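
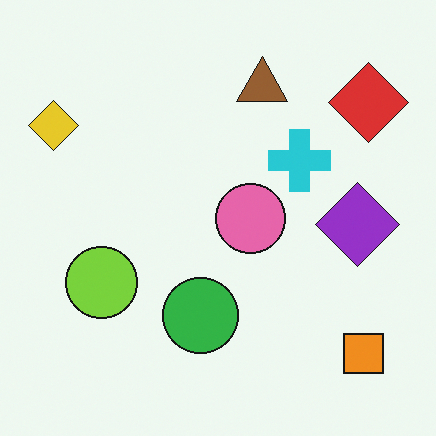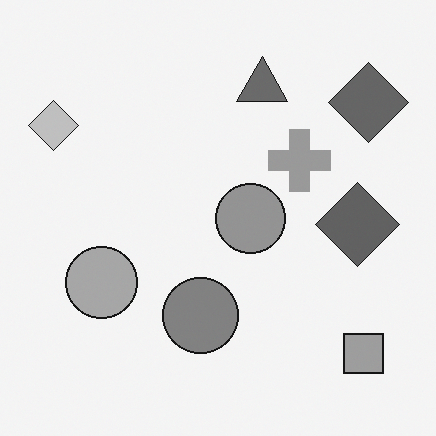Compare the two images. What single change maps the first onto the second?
The second image is the first converted to grayscale.

All color is removed — every shape is now a shade of grey.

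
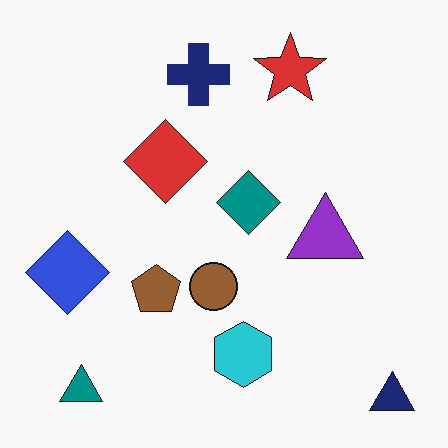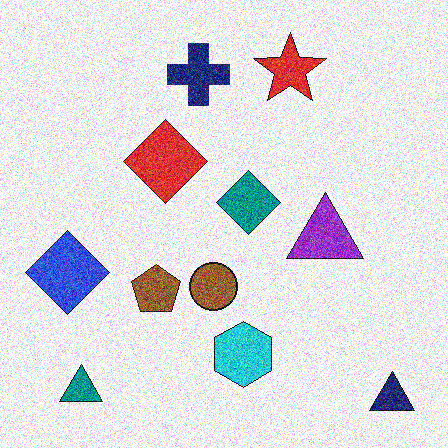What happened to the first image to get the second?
It was degraded with strong gaussian noise.

Random speckle covers the whole image, including the flat background.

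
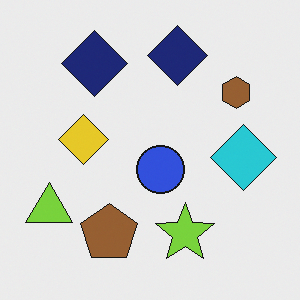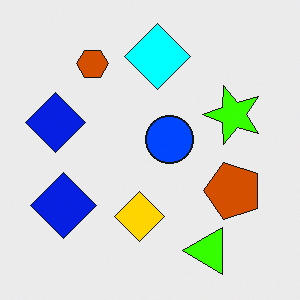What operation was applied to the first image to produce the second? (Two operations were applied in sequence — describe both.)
The second image is the first rotated 90° counter-clockwise, then heavily oversaturated.

The lime triangle sits in the bottom-left of the first image and the bottom-right of the second — consistent with a whole-image 90° counter-clockwise rotation. All colors are more vivid — a global saturation change.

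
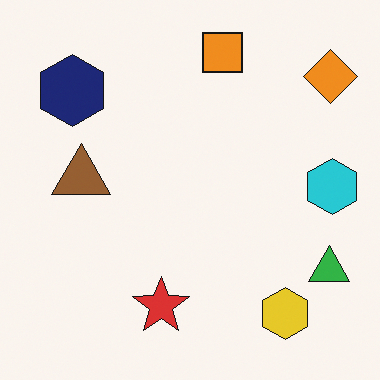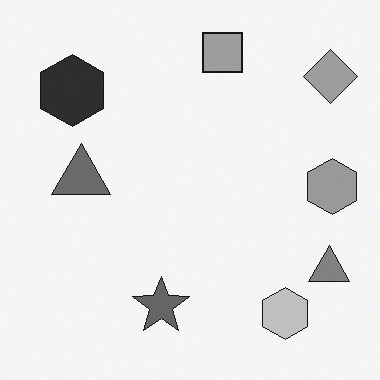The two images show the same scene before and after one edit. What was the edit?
Converted to grayscale.

All color is removed — every shape is now a shade of grey.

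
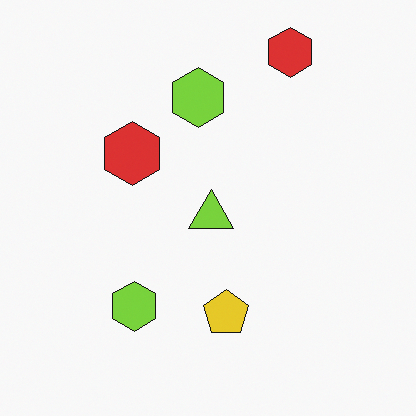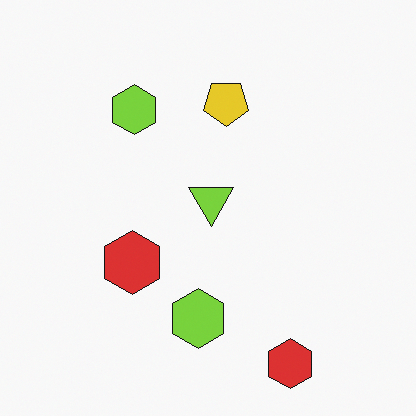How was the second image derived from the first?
The transformation is: flipped vertically (top ↔ bottom).

The yellow pentagon is in the bottom of the first image and the top of the second — shapes on opposite sides of the horizontal midline have swapped in a mirror flip.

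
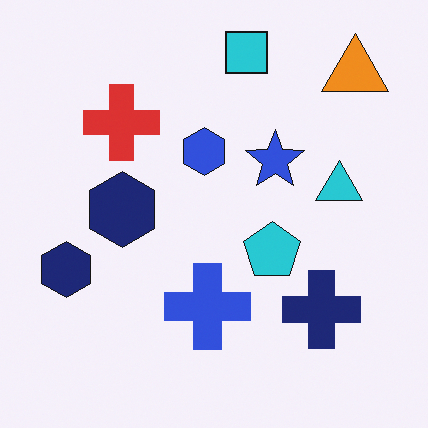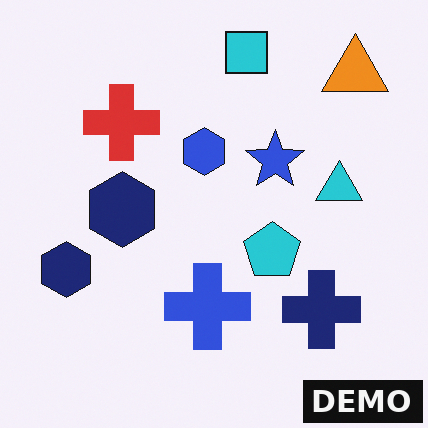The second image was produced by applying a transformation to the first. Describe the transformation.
The image was watermarked with the text "DEMO" in the lower-right corner.

A dark label reading "DEMO" appears in the lower-right corner.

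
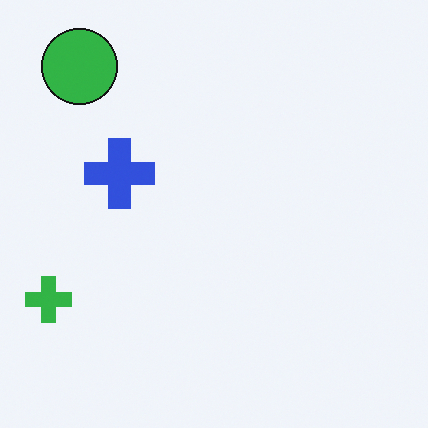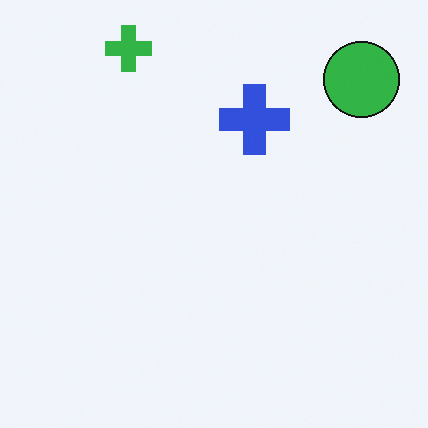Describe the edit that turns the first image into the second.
The transformation is: rotated 90° clockwise.

The green circle sits in the top-left of the first image and the top-right of the second — consistent with a whole-image 90° clockwise rotation.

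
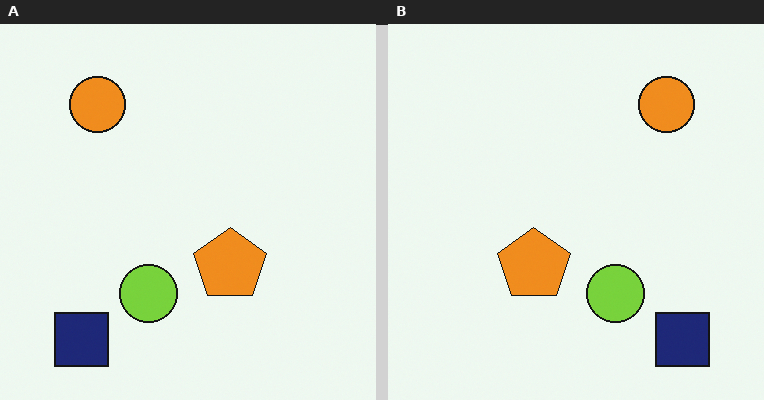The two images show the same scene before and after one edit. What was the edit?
It was flipped horizontally (left ↔ right).

The navy square is in the bottom-left of the left (A) image and the bottom-right of the right (B) — shapes on opposite sides of the vertical midline have swapped in a mirror flip.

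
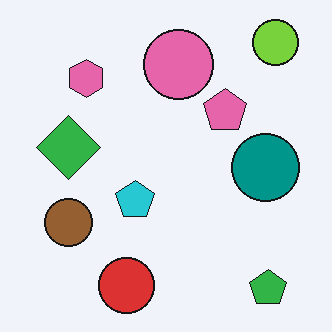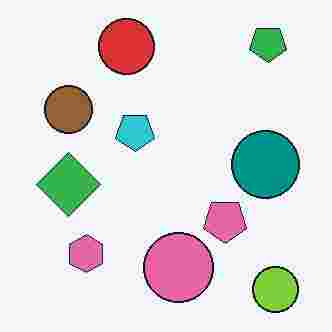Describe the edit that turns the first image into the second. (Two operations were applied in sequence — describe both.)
This is the original image flipped vertically (top ↔ bottom), then degraded with heavy JPEG compression.

The lime circle is in the top-right of the first image and the bottom-right of the second — shapes on opposite sides of the horizontal midline have swapped in a mirror flip. Blocky 8×8 compression artifacts appear around shape edges and the flat background shows ringing — characteristic JPEG degradation.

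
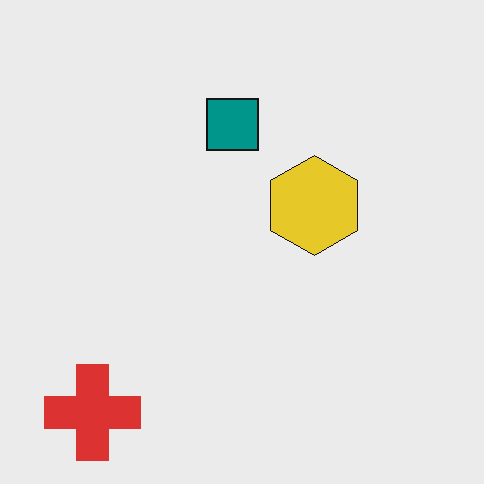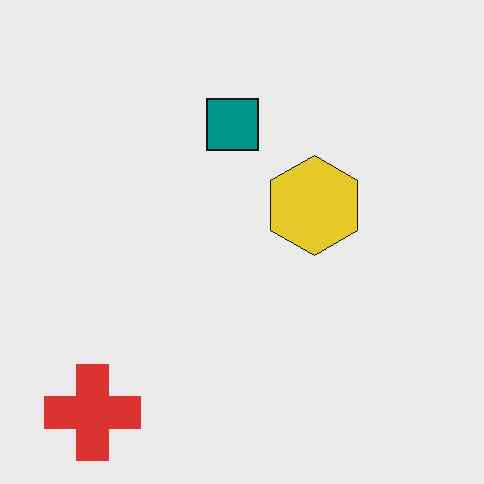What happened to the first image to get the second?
This is the original image JPEG-compressed with visible artifacts.

Blocky 8×8 compression artifacts appear around shape edges and the flat background shows ringing — characteristic JPEG degradation.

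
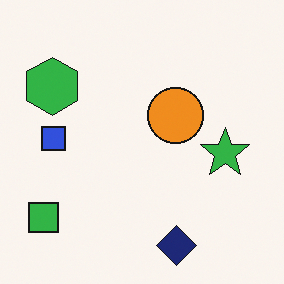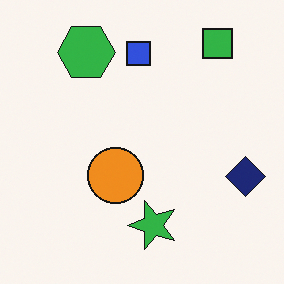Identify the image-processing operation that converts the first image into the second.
It was transposed (reflected across the top-left ↔ bottom-right diagonal).

Shapes have swapped their row and column positions — what was in the top-right is now in the bottom-left — a diagonal reflection.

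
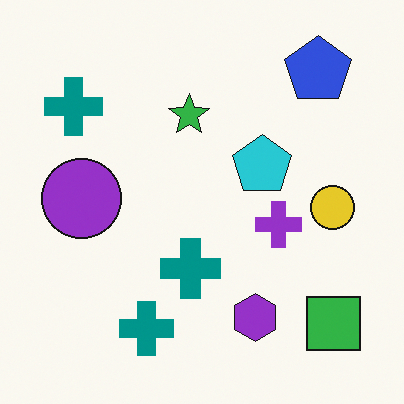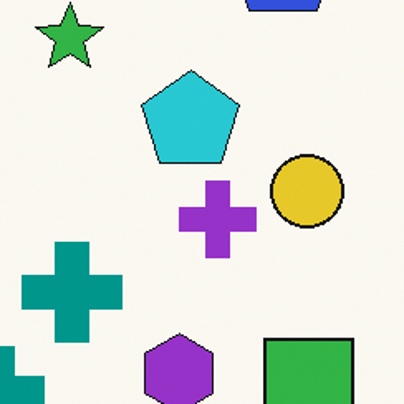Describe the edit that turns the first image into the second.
The transformation is: cropped tightly and scaled back up.

The visible shapes are larger and the field of view is narrower; shapes near the original edges may be partly or wholly outside the frame — a crop-and-rescale.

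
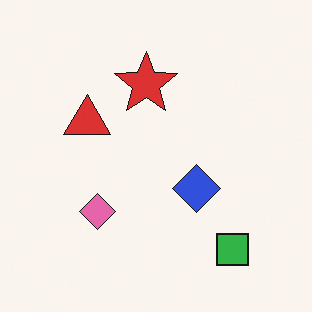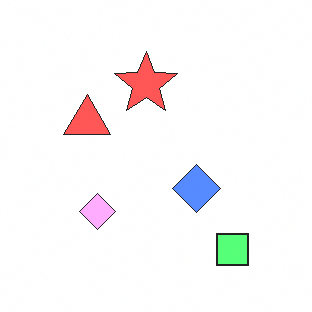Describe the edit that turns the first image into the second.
This is the original image substantially brightened.

Every pixel — background and shapes alike — is uniformly brightened.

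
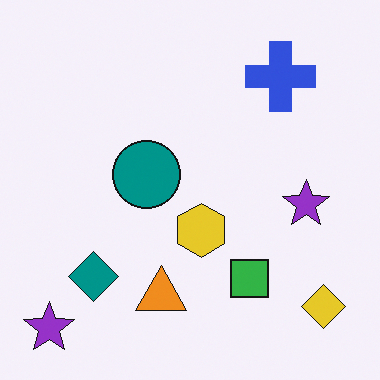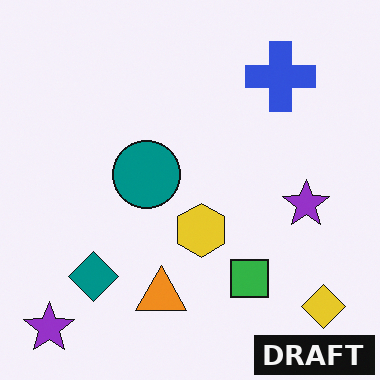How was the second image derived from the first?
The transformation is: watermarked with the text "DRAFT" in the lower-right corner.

A dark label reading "DRAFT" appears in the lower-right corner.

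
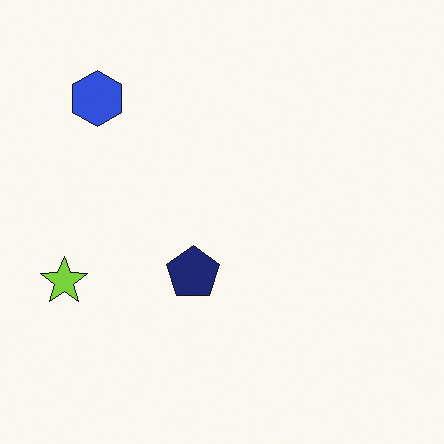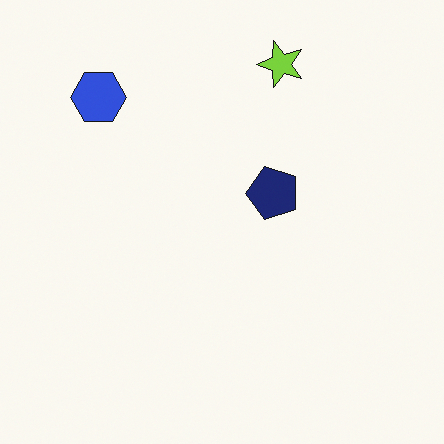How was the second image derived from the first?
The transformation is: transposed (reflected across the top-left ↔ bottom-right diagonal).

Shapes have swapped their row and column positions — what was in the top-right is now in the bottom-left — a diagonal reflection.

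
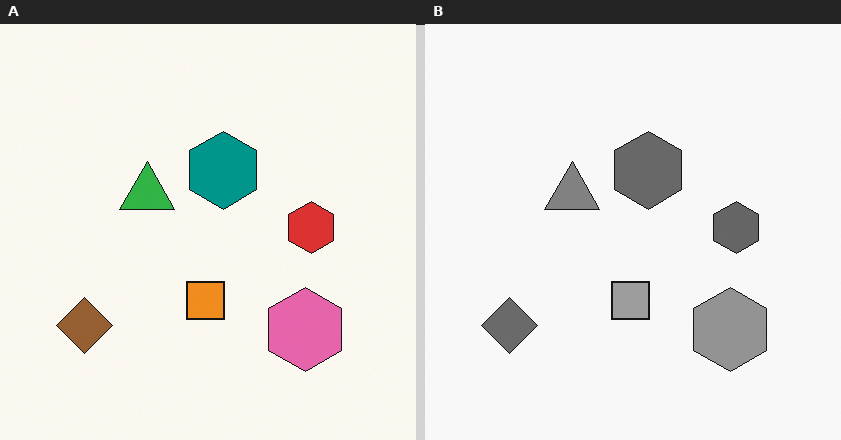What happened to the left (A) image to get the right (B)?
The image was converted to grayscale.

All color is removed — every shape is now a shade of grey.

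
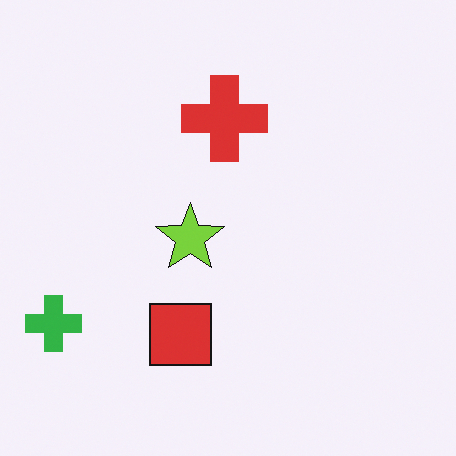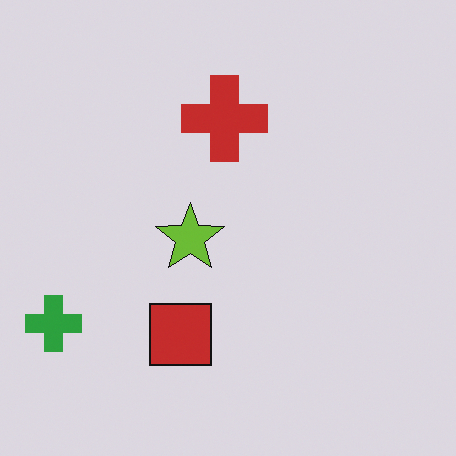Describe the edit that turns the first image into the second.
It was darkened a little.

Every pixel — background and shapes alike — is uniformly darkened.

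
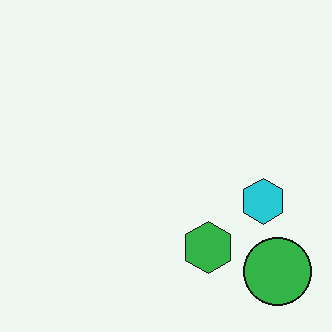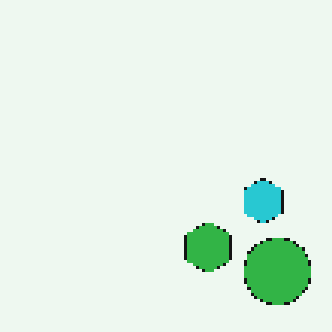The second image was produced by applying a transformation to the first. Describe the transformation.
The second image is the first mildly pixelated.

Shapes are reduced to large square blocks; fine edges and outlines are lost — a downscale-then-upscale (mosaic) effect.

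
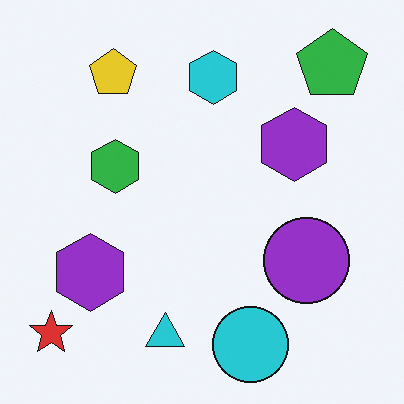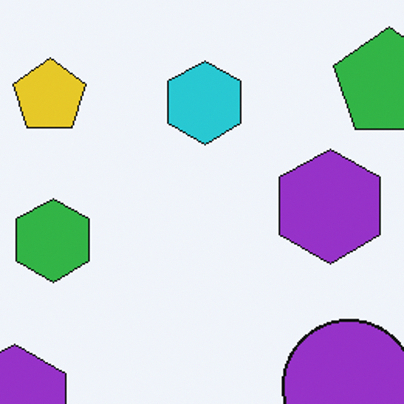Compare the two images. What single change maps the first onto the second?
The transformation is: cropped slightly and scaled back up.

The visible shapes are larger and the field of view is narrower; shapes near the original edges may be partly or wholly outside the frame — a crop-and-rescale.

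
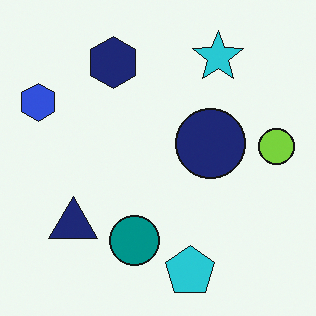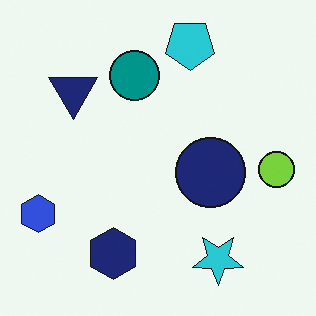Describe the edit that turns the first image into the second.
This is the original image flipped vertically (top ↔ bottom).

The cyan pentagon is in the bottom of the first image and the top of the second — shapes on opposite sides of the horizontal midline have swapped in a mirror flip.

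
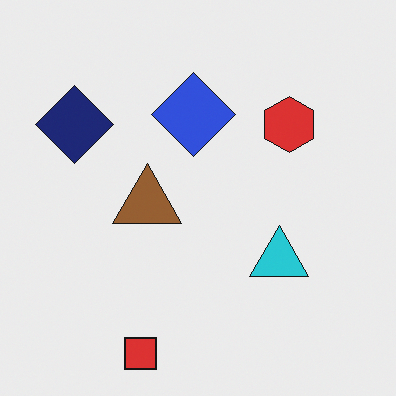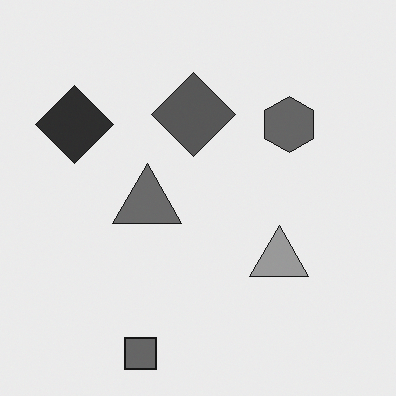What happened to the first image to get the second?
It was converted to grayscale.

All color is removed — every shape is now a shade of grey.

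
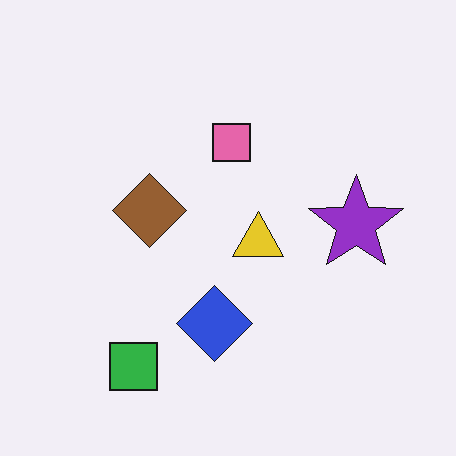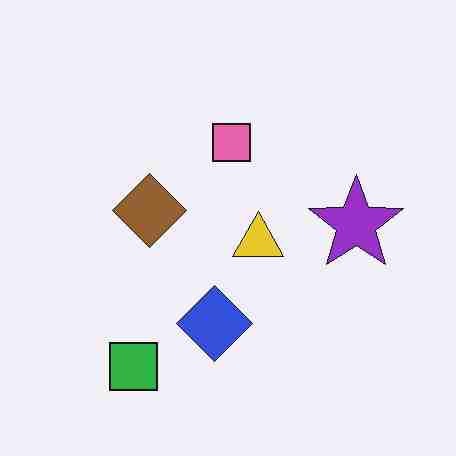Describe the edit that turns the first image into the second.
The second image is the first degraded with heavy JPEG compression.

Blocky 8×8 compression artifacts appear around shape edges and the flat background shows ringing — characteristic JPEG degradation.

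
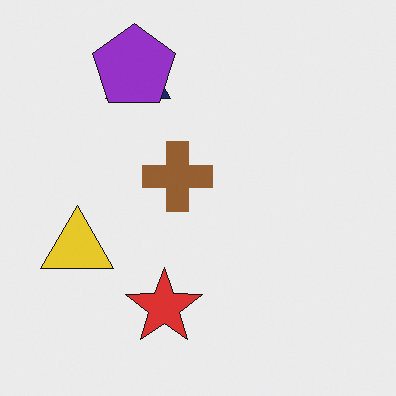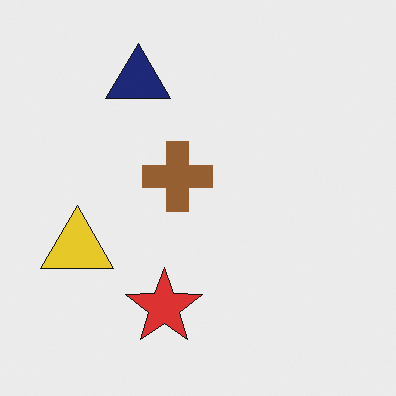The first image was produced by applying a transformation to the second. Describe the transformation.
Overlaid with an additional purple pentagon.

A purple pentagon appears in the first image that is absent from the second.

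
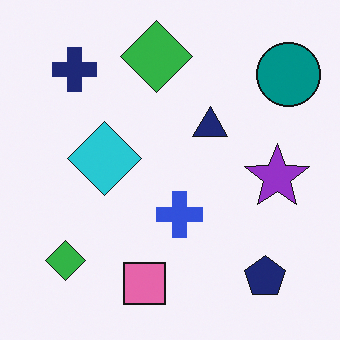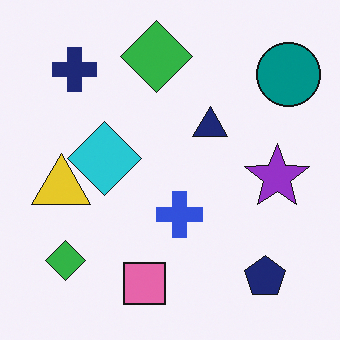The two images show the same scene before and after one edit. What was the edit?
The second image is the first overlaid with an additional yellow triangle.

A yellow triangle appears in the second image that is absent from the first.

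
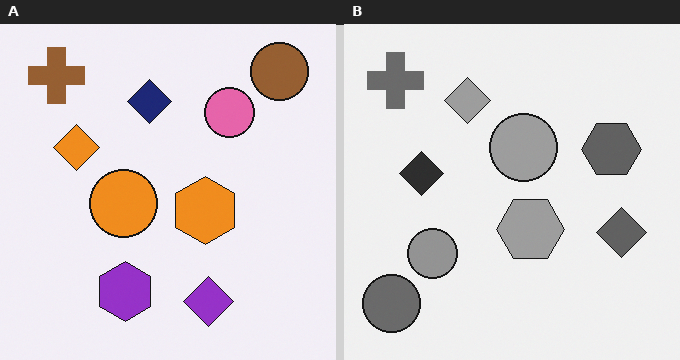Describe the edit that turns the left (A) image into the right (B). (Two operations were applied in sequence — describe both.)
The right (B) image is the left (A) transposed (reflected across the top-left ↔ bottom-right diagonal), then converted to grayscale.

Shapes have swapped their row and column positions — what was in the top-right is now in the bottom-left — a diagonal reflection. All color is removed — every shape is now a shade of grey.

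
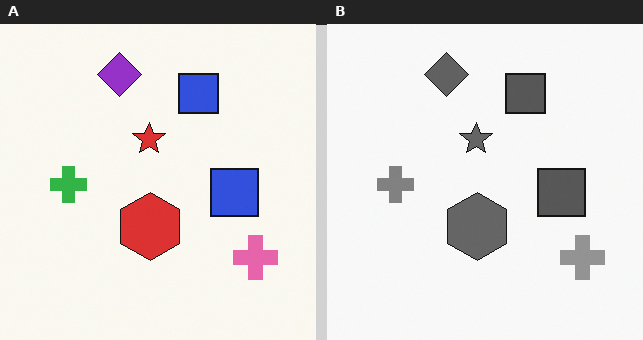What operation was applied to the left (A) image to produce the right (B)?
It was converted to grayscale.

All color is removed — every shape is now a shade of grey.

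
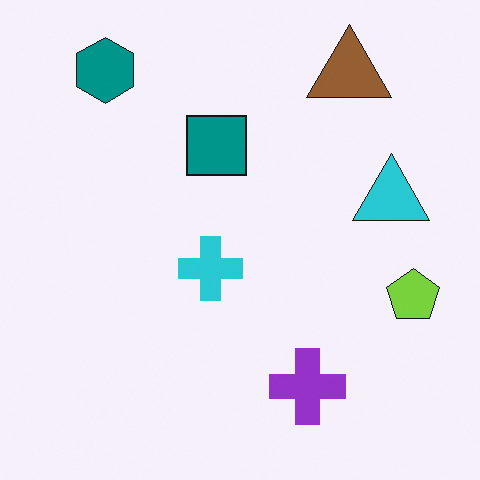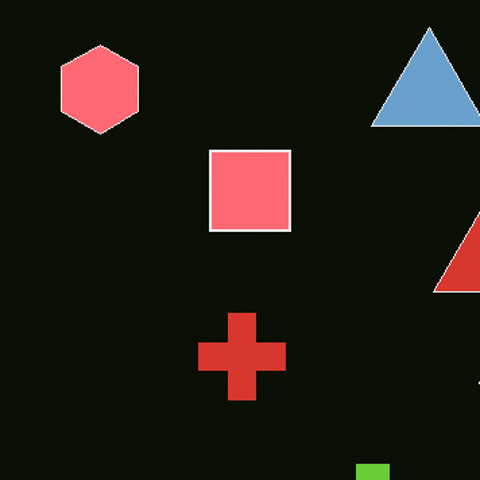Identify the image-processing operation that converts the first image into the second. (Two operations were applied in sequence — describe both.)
This is the original image cropped to a modestly smaller region and rescaled, then color-inverted (negative).

The visible shapes are larger and the field of view is narrower; shapes near the original edges may be partly or wholly outside the frame — a crop-and-rescale. The light background has become dark and every shape's color is its complement — a photographic negative.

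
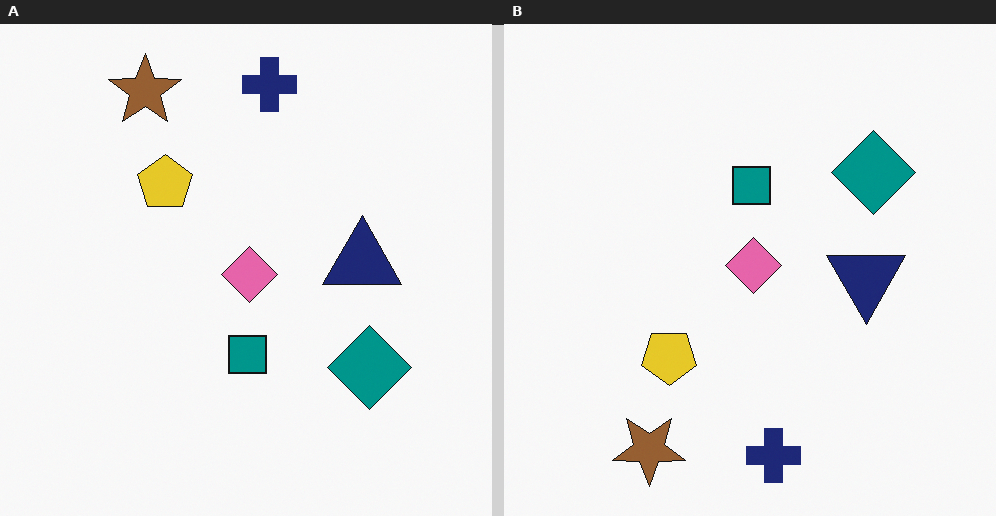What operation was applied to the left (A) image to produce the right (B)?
The image was flipped vertically (top ↔ bottom).

The navy cross is in the top of the left (A) image and the bottom of the right (B) — shapes on opposite sides of the horizontal midline have swapped in a mirror flip.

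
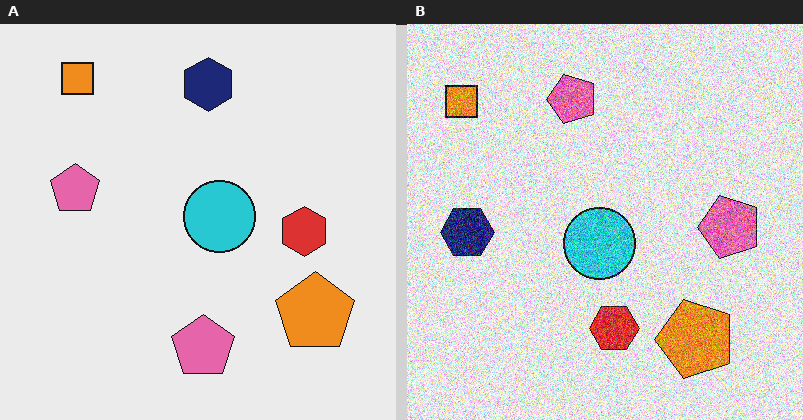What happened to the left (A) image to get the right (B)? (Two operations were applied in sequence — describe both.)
This is the original image degraded with strong gaussian noise, then transposed (reflected across the top-left ↔ bottom-right diagonal).

Random speckle covers the whole image, including the flat background. Shapes have swapped their row and column positions — what was in the top-right is now in the bottom-left — a diagonal reflection.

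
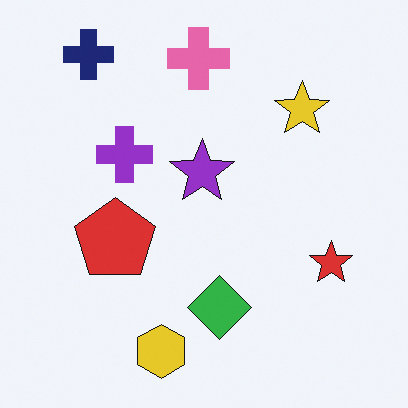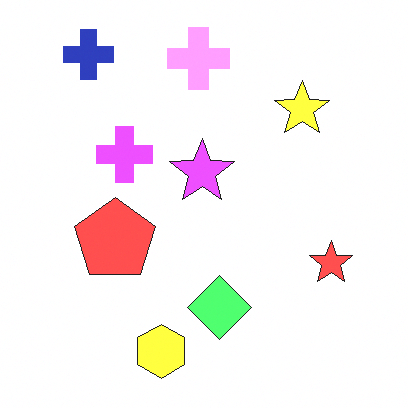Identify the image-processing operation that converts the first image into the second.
The image was substantially brightened.

Every pixel — background and shapes alike — is uniformly brightened.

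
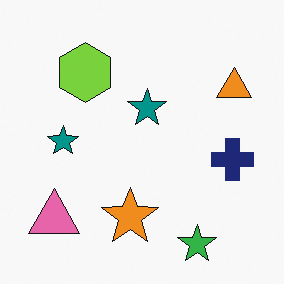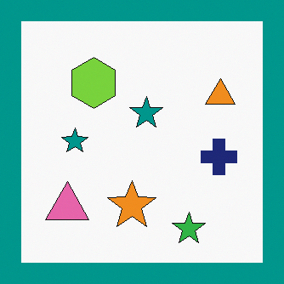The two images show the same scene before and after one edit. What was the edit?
The transformation is: framed with a teal border.

A solid teal frame runs around the edge of the second image, with the content slightly shrunk inside it.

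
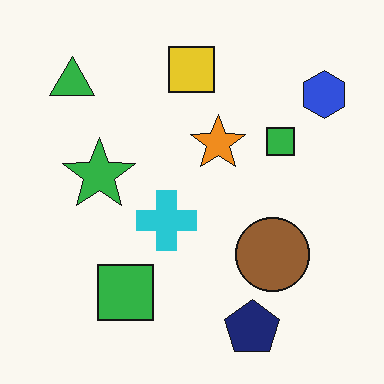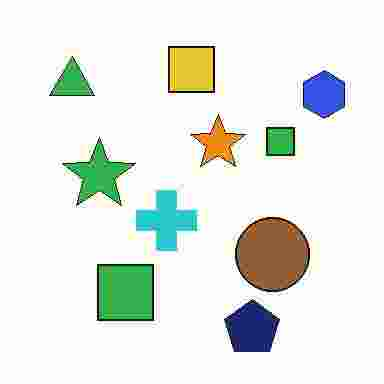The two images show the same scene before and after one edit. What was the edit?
The second image is the first degraded with heavy JPEG compression.

Blocky 8×8 compression artifacts appear around shape edges and the flat background shows ringing — characteristic JPEG degradation.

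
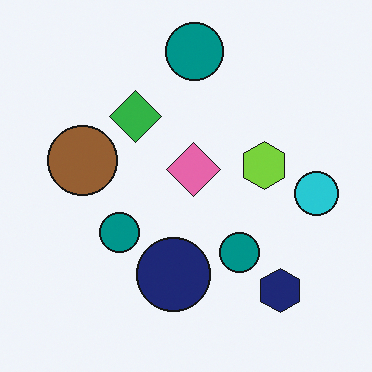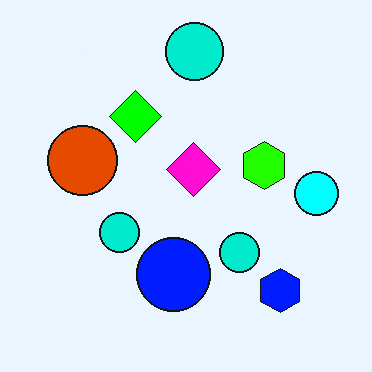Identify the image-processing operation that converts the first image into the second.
The transformation is: heavily oversaturated.

All colors are more vivid — a global saturation change.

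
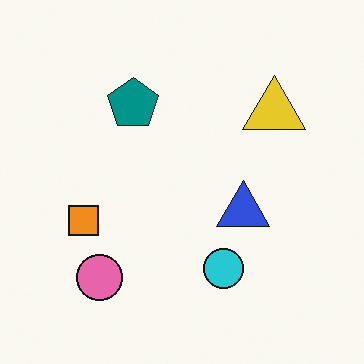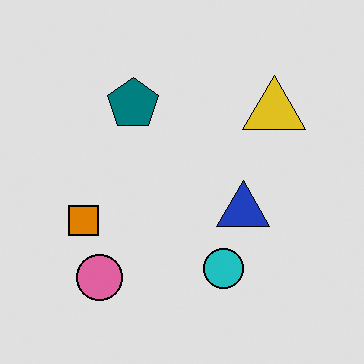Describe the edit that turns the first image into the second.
This is the original image posterized to a reduced palette.

Each flat color has snapped to a coarser quantized level — most visibly, the near-white background has dropped to a flat grey.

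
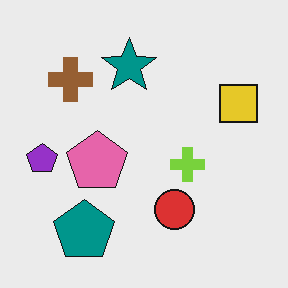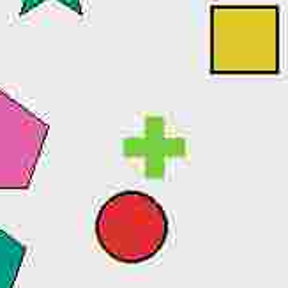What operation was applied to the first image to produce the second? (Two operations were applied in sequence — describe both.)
Degraded with heavy JPEG compression, then cropped tightly and scaled back up.

Blocky 8×8 compression artifacts appear around shape edges and the flat background shows ringing — characteristic JPEG degradation. The visible shapes are larger and the field of view is narrower; shapes near the original edges may be partly or wholly outside the frame — a crop-and-rescale.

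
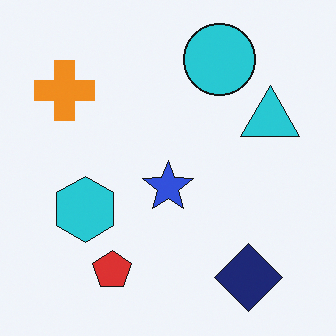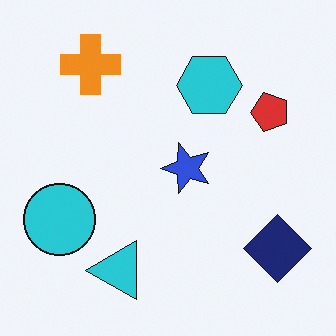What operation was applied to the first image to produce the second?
The second image is the first transposed (reflected across the top-left ↔ bottom-right diagonal).

Shapes have swapped their row and column positions — what was in the top-right is now in the bottom-left — a diagonal reflection.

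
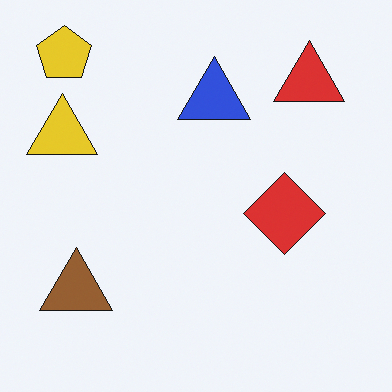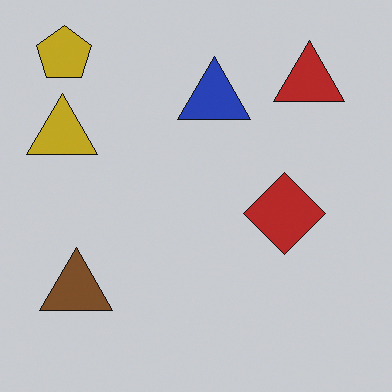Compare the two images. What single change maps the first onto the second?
Slightly darkened.

Every pixel — background and shapes alike — is uniformly darkened.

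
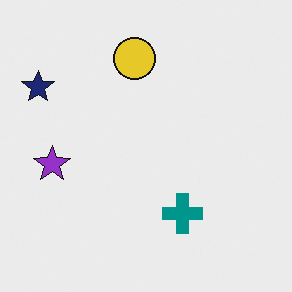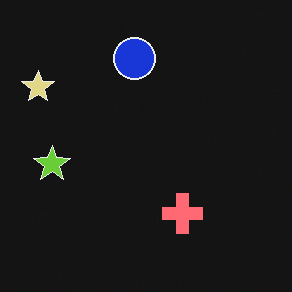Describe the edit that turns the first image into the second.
The second image is the first color-inverted (negative).

The light background has become dark and every shape's color is its complement — a photographic negative.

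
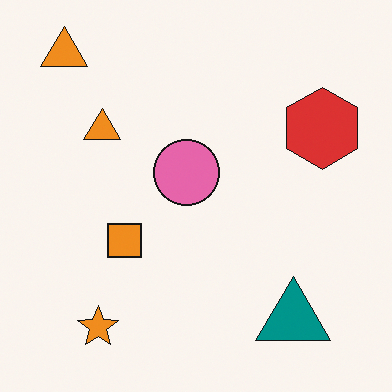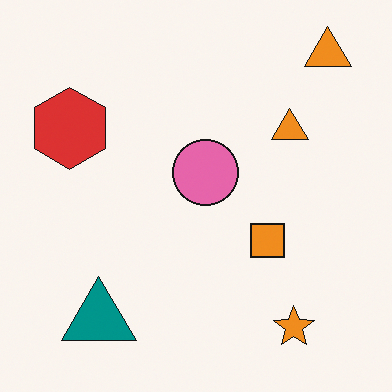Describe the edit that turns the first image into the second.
Flipped horizontally (left ↔ right).

The red hexagon is in the top-right of the first image and the top-left of the second — shapes on opposite sides of the vertical midline have swapped in a mirror flip.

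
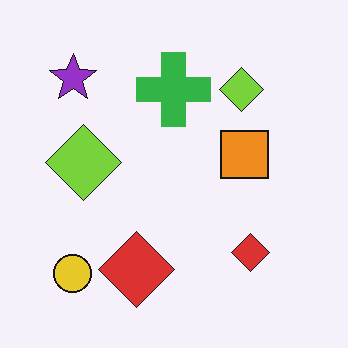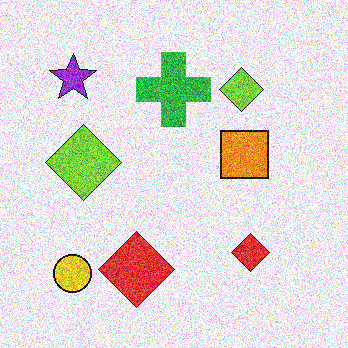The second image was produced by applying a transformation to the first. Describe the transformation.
This is the original image degraded with heavy additive noise.

Random speckle covers the whole image, including the flat background.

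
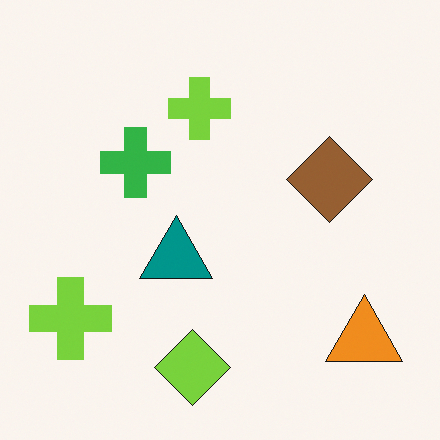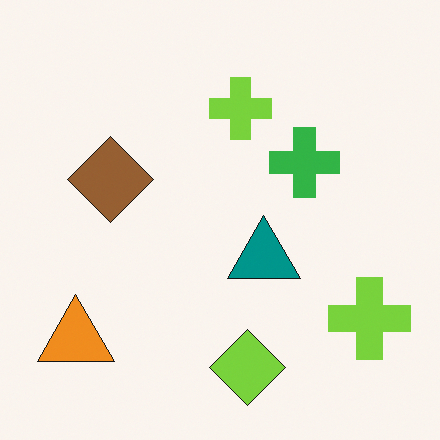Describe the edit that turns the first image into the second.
It was flipped horizontally (left ↔ right).

The orange triangle is in the bottom-right of the first image and the bottom-left of the second — shapes on opposite sides of the vertical midline have swapped in a mirror flip.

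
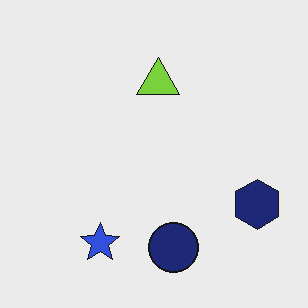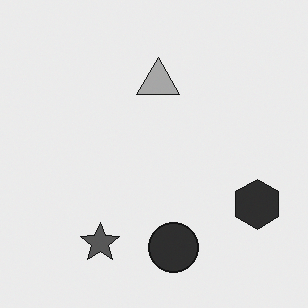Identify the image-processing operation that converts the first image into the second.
The second image is the first converted to grayscale.

All color is removed — every shape is now a shade of grey.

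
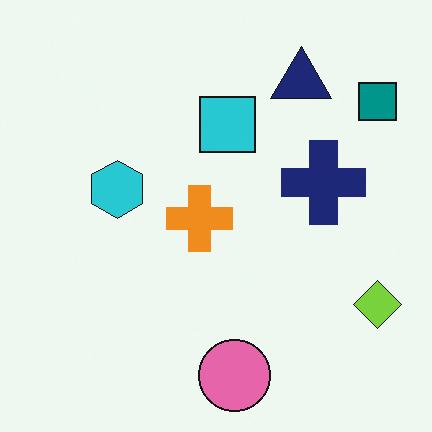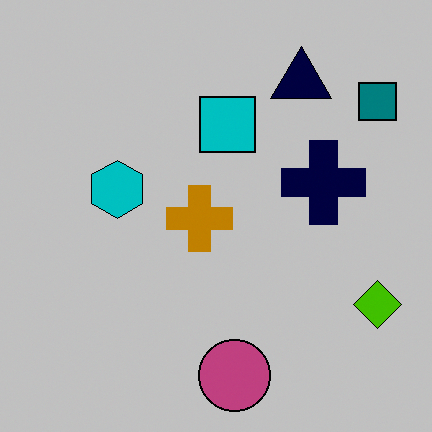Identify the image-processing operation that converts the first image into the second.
This is the original image heavily posterized to just a handful of flat colors.

Each flat color has snapped to a coarser quantized level — most visibly, the near-white background has dropped to a flat grey.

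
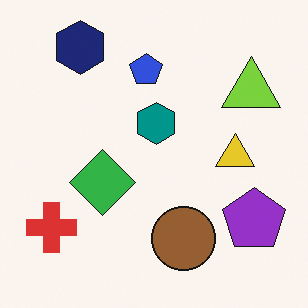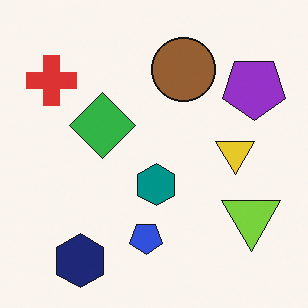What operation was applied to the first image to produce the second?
The image was flipped vertically (top ↔ bottom).

The navy hexagon is in the top-left of the first image and the bottom-left of the second — shapes on opposite sides of the horizontal midline have swapped in a mirror flip.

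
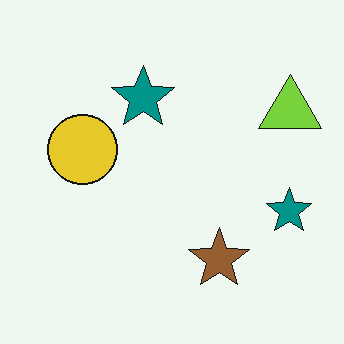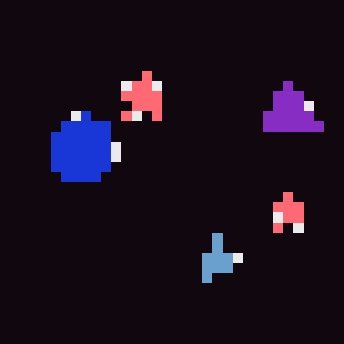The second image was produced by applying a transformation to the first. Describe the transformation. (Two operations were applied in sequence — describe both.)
This is the original image color-inverted (negative), then heavily pixelated into large blocks.

The light background has become dark and every shape's color is its complement — a photographic negative. Shapes are reduced to large square blocks; fine edges and outlines are lost — a downscale-then-upscale (mosaic) effect.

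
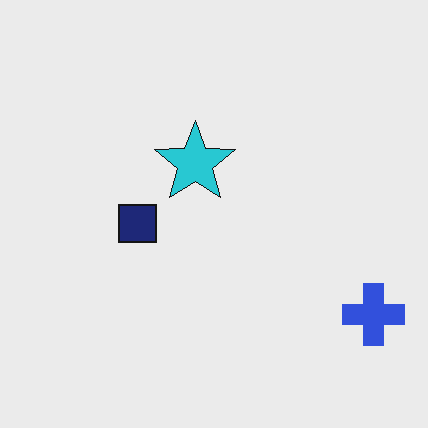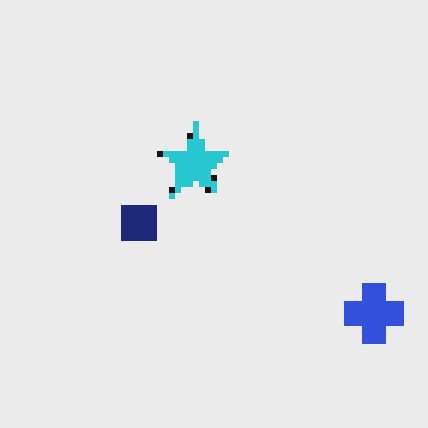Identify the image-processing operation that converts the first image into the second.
It was pixelated into visible square blocks.

Shapes are reduced to large square blocks; fine edges and outlines are lost — a downscale-then-upscale (mosaic) effect.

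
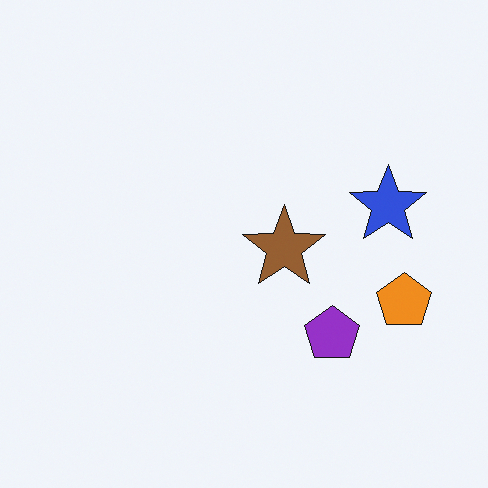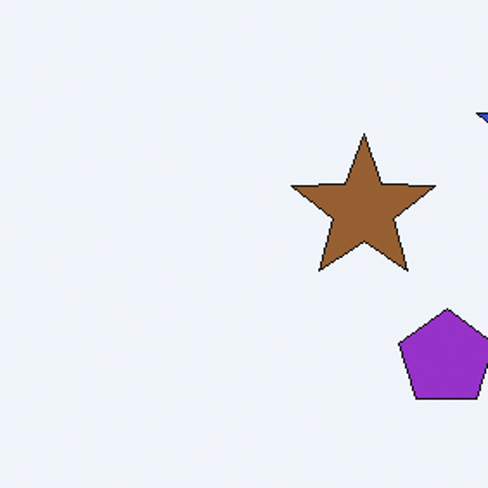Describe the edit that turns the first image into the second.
It was cropped to a noticeably smaller region and rescaled.

The visible shapes are larger and the field of view is narrower; shapes near the original edges may be partly or wholly outside the frame — a crop-and-rescale.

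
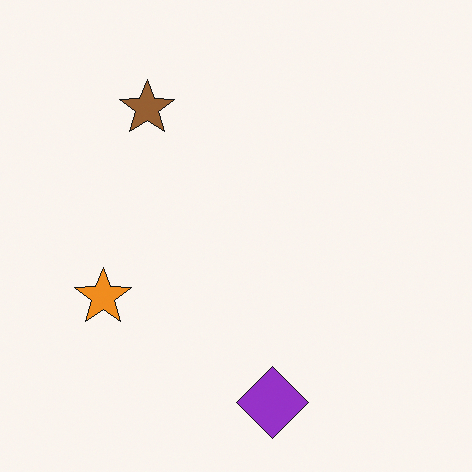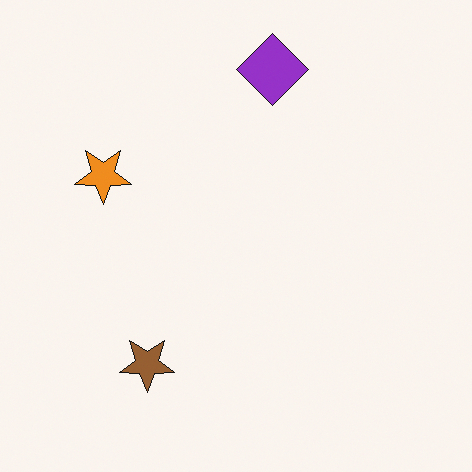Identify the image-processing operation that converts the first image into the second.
The image was flipped vertically (top ↔ bottom).

The purple diamond is in the bottom of the first image and the top of the second — shapes on opposite sides of the horizontal midline have swapped in a mirror flip.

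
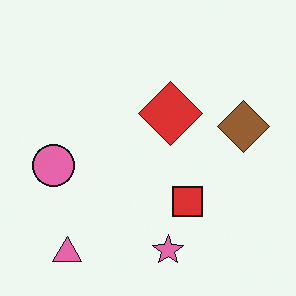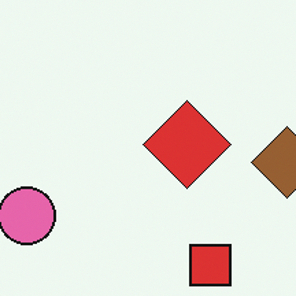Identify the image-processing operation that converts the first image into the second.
The transformation is: cropped to a modestly smaller region and rescaled.

The visible shapes are larger and the field of view is narrower; shapes near the original edges may be partly or wholly outside the frame — a crop-and-rescale.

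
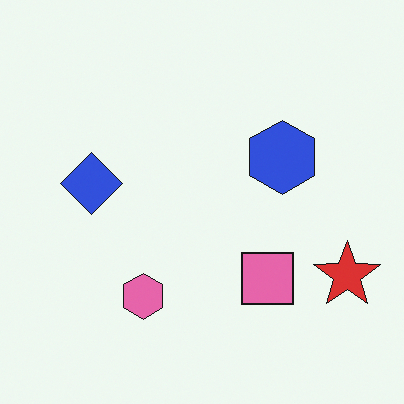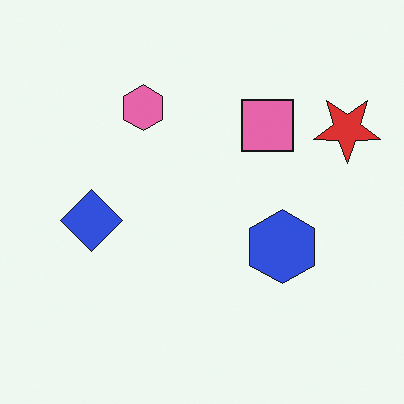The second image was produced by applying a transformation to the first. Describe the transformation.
The transformation is: flipped vertically (top ↔ bottom).

The pink hexagon is in the bottom of the first image and the top of the second — shapes on opposite sides of the horizontal midline have swapped in a mirror flip.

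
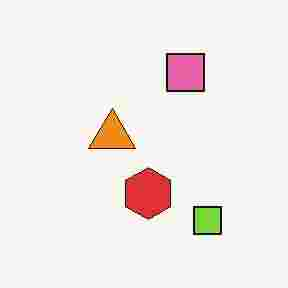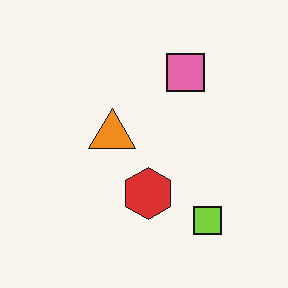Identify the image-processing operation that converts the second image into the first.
The first image is the second degraded with heavy JPEG compression.

Blocky 8×8 compression artifacts appear around shape edges and the flat background shows ringing — characteristic JPEG degradation.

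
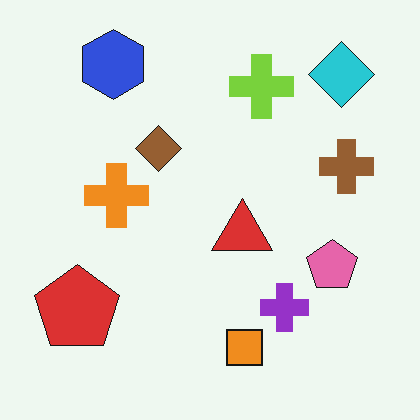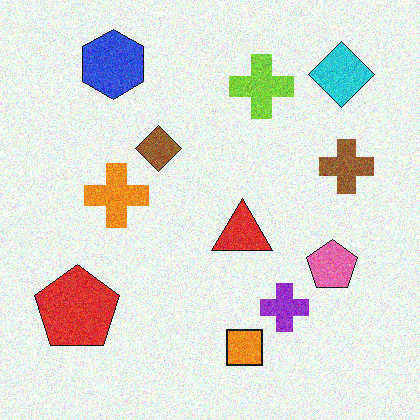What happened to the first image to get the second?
Degraded with moderate additive noise.

Random speckle covers the whole image, including the flat background.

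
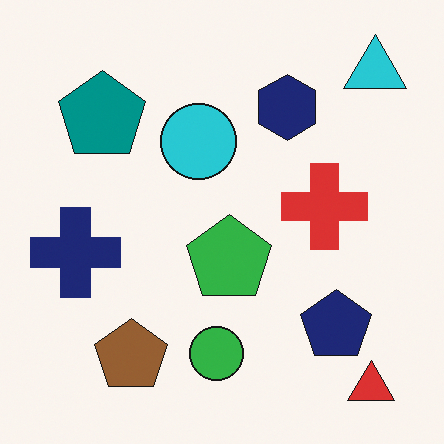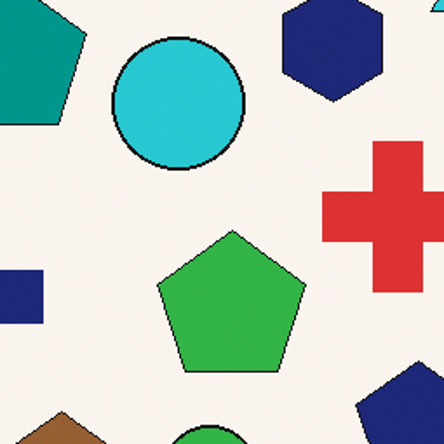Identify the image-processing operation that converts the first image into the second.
It was cropped to a noticeably smaller region and rescaled.

The visible shapes are larger and the field of view is narrower; shapes near the original edges may be partly or wholly outside the frame — a crop-and-rescale.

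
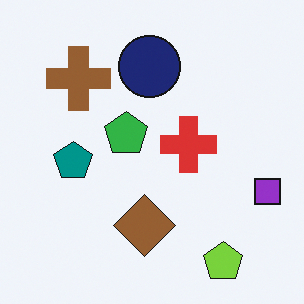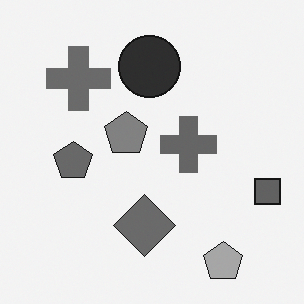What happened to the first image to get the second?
This is the original image converted to grayscale.

All color is removed — every shape is now a shade of grey.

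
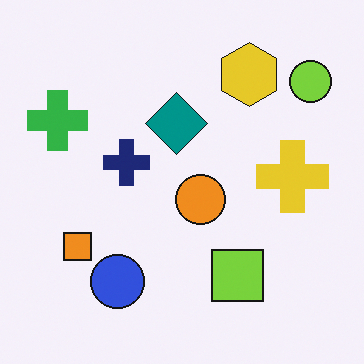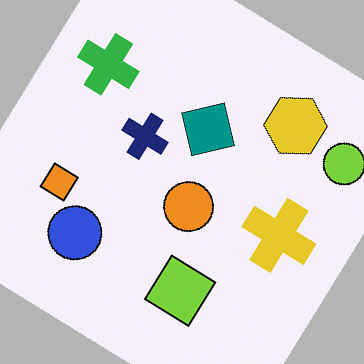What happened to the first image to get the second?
The transformation is: rotated clockwise by a large amount — several tens of degrees.

Every shape is tilted by the same angle and the image corners show triangular fill wedges — a whole-image rotation by a non-right angle.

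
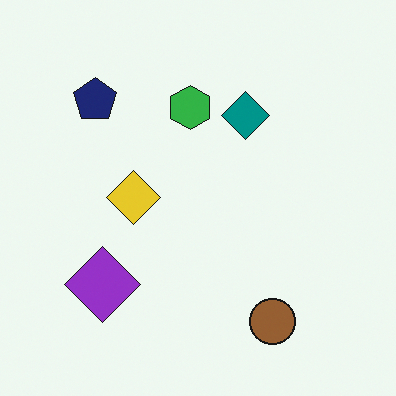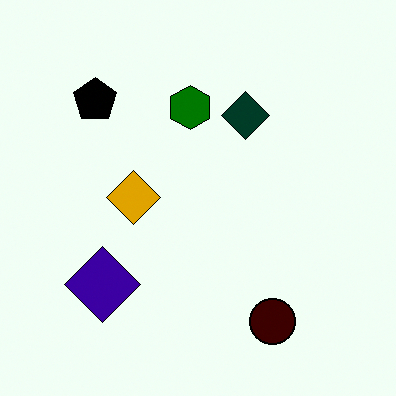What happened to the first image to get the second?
This is the original image boosted in contrast.

Tones are pushed away from mid-grey across the whole image — a global contrast change.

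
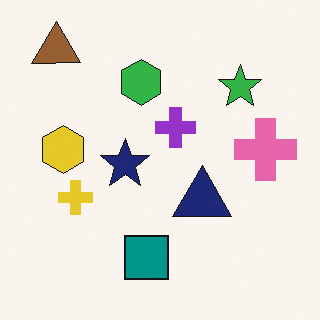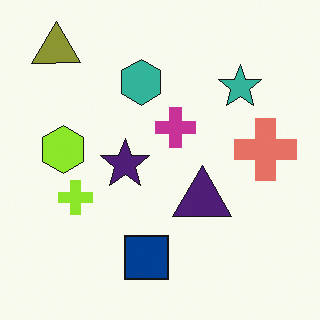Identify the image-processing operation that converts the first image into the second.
It was hue-shifted by a small amount.

Every shape's color has rotated by the same amount around the hue wheel — a uniform hue shift.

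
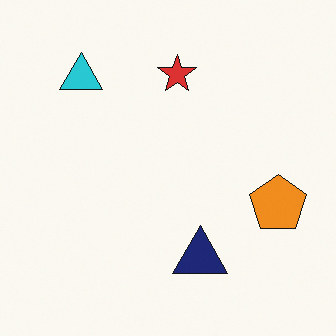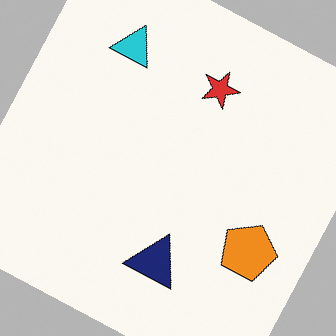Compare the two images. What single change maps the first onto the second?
Rotated clockwise by a clearly visible amount.

Every shape is tilted by the same angle and the image corners show triangular fill wedges — a whole-image rotation by a non-right angle.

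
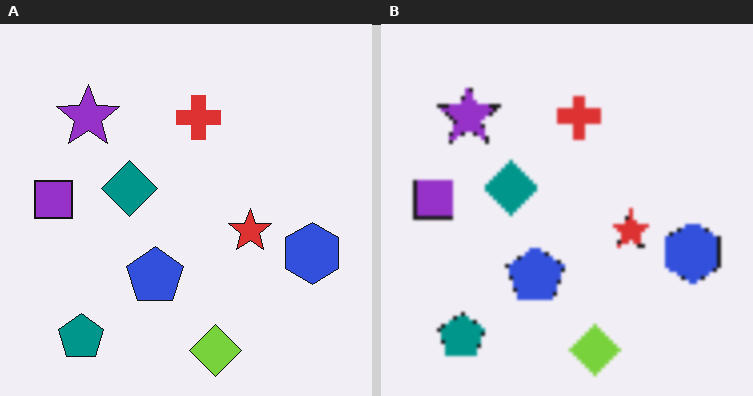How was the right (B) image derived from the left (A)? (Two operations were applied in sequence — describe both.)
It was lightly pixelated (a mild mosaic effect), then lightly blurred.

Shapes are reduced to large square blocks; fine edges and outlines are lost — a downscale-then-upscale (mosaic) effect. Shape edges and outlines are uniformly softened across the whole image.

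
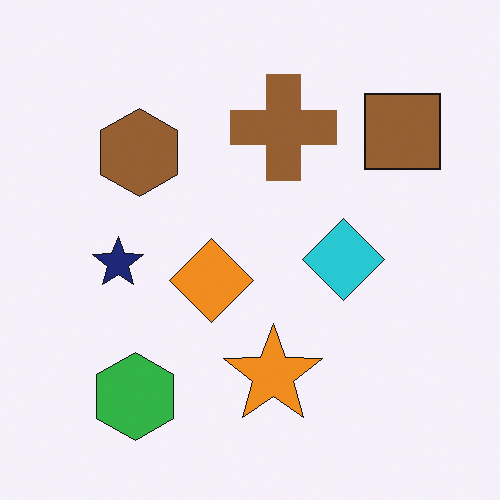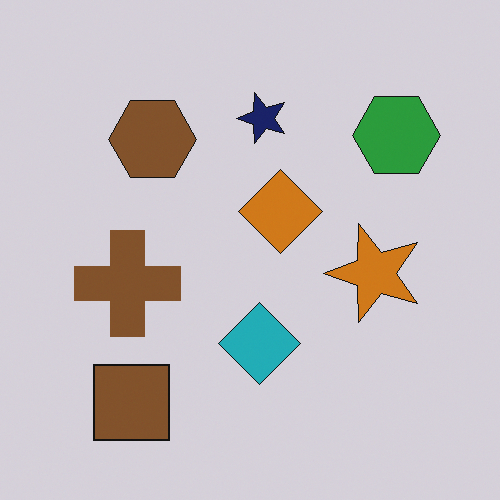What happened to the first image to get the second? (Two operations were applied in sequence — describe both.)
The image was transposed (reflected across the top-left ↔ bottom-right diagonal), then slightly darkened.

Shapes have swapped their row and column positions — what was in the top-right is now in the bottom-left — a diagonal reflection. Every pixel — background and shapes alike — is uniformly darkened.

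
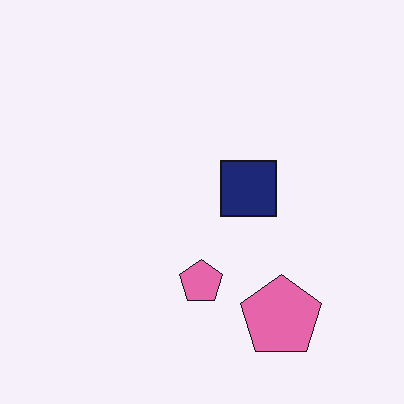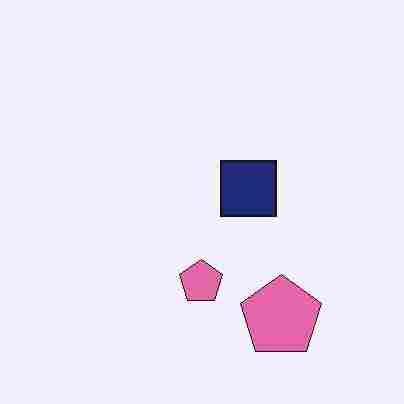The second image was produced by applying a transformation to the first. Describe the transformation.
This is the original image heavily JPEG-compressed with obvious blocking artifacts.

Blocky 8×8 compression artifacts appear around shape edges and the flat background shows ringing — characteristic JPEG degradation.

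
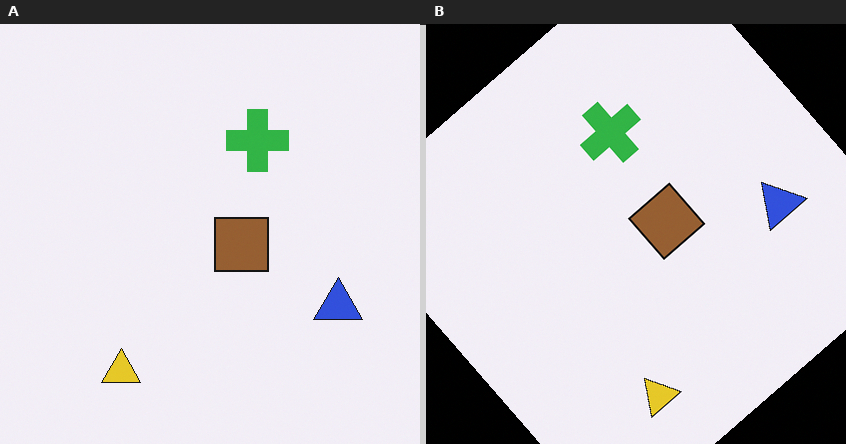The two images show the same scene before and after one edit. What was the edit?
Rotated counter-clockwise by a large amount — several tens of degrees.

Every shape is tilted by the same angle and the image corners show triangular fill wedges — a whole-image rotation by a non-right angle.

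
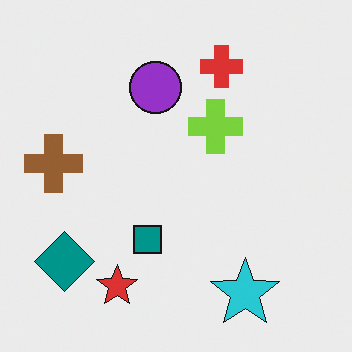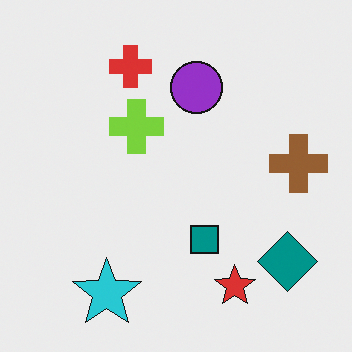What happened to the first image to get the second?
The image was flipped horizontally (left ↔ right).

The brown cross is in the left of the first image and the right of the second — shapes on opposite sides of the vertical midline have swapped in a mirror flip.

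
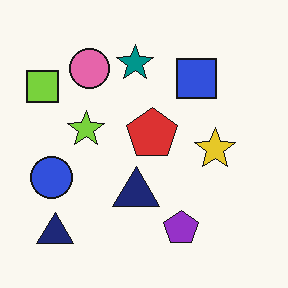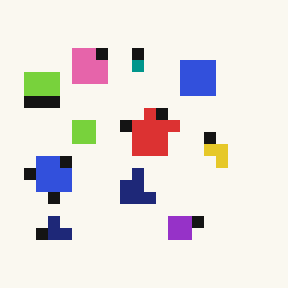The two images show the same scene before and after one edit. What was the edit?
The image was heavily pixelated into large blocks.

Shapes are reduced to large square blocks; fine edges and outlines are lost — a downscale-then-upscale (mosaic) effect.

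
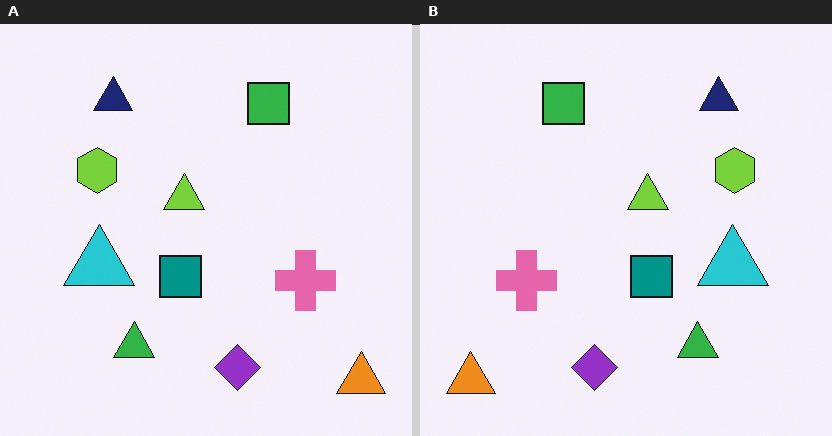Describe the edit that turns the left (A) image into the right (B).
This is the original image flipped horizontally (left ↔ right).

The orange triangle is in the bottom-right of the left (A) image and the bottom-left of the right (B) — shapes on opposite sides of the vertical midline have swapped in a mirror flip.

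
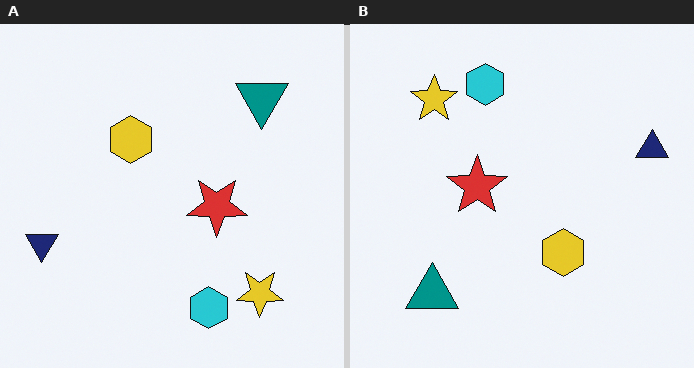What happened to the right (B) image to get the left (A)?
Rotated 180°.

The navy triangle sits in the right of the right (B) image and the left of the left (A) — consistent with a whole-image 180° rotation.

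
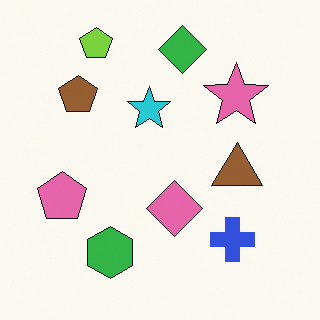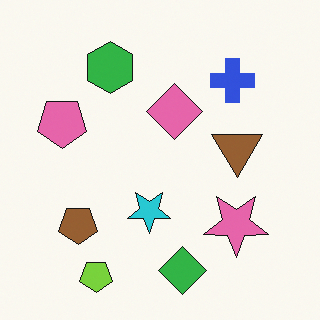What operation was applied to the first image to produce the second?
It was flipped vertically (top ↔ bottom).

The lime pentagon is in the top-left of the first image and the bottom-left of the second — shapes on opposite sides of the horizontal midline have swapped in a mirror flip.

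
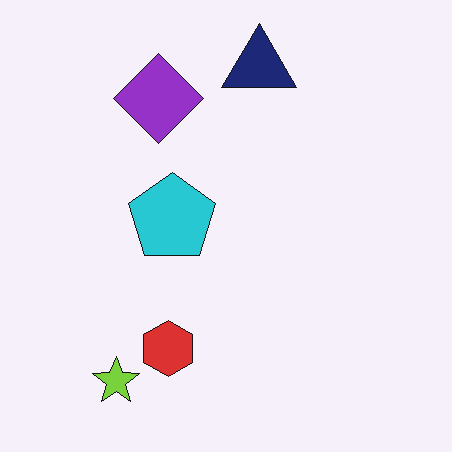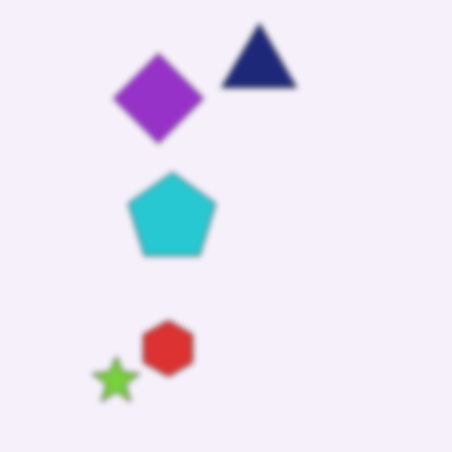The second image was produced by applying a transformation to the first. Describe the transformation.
The transformation is: moderately blurred.

Shape edges and outlines are uniformly softened across the whole image.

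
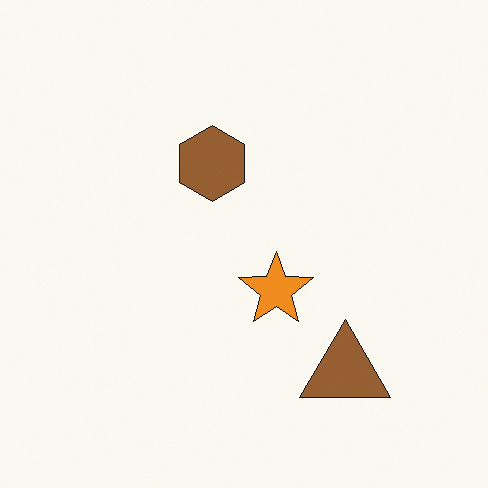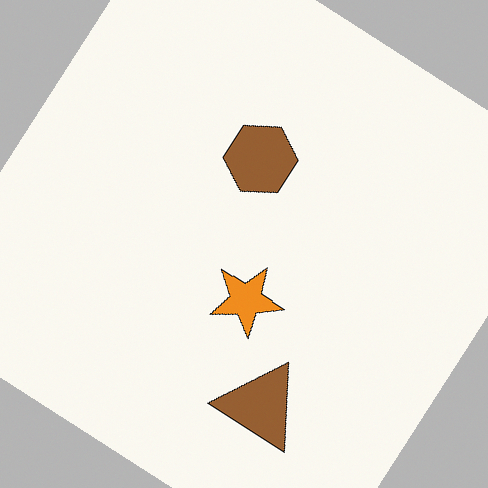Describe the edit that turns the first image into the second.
The image was rotated clockwise by a large amount — several tens of degrees.

Every shape is tilted by the same angle and the image corners show triangular fill wedges — a whole-image rotation by a non-right angle.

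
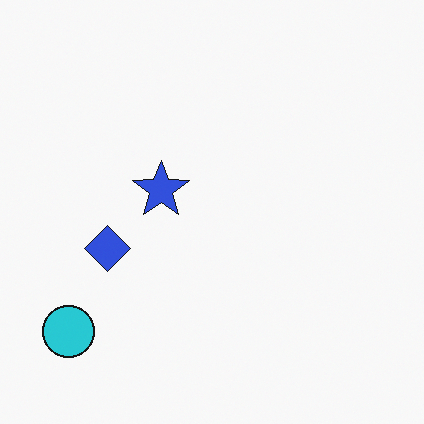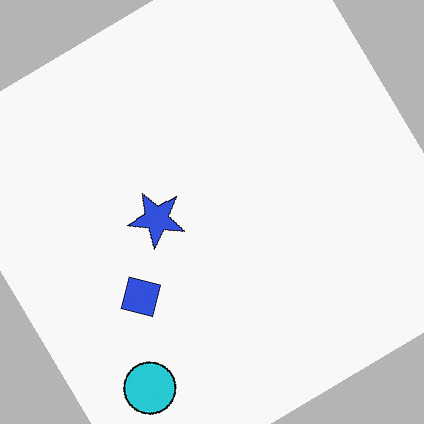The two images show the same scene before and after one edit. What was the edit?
The second image is the first rotated counter-clockwise by a large amount — several tens of degrees.

Every shape is tilted by the same angle and the image corners show triangular fill wedges — a whole-image rotation by a non-right angle.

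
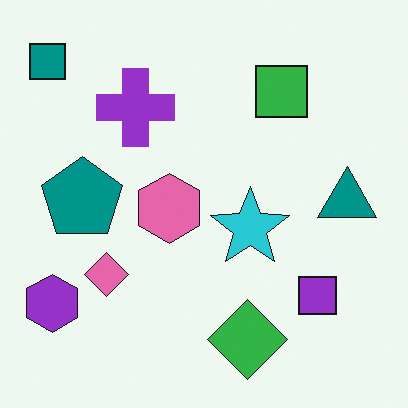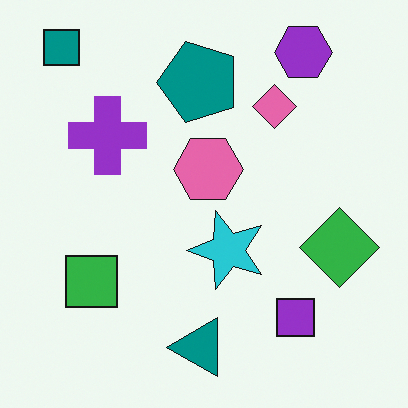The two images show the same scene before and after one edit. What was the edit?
Transposed (reflected across the top-left ↔ bottom-right diagonal).

Shapes have swapped their row and column positions — what was in the top-right is now in the bottom-left — a diagonal reflection.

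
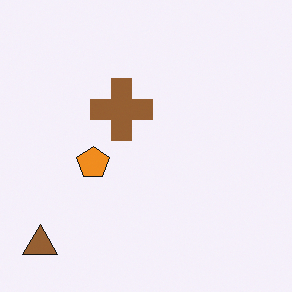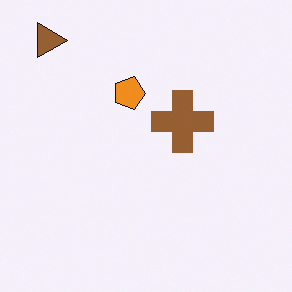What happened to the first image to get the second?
It was rotated 90° clockwise.

The brown triangle sits in the bottom-left of the first image and the top-left of the second — consistent with a whole-image 90° clockwise rotation.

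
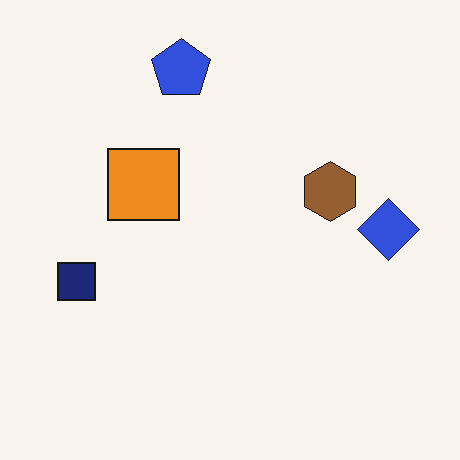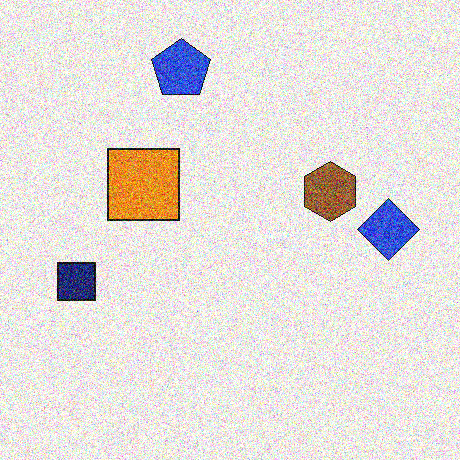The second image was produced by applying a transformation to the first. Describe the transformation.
This is the original image degraded with heavy additive noise.

Random speckle covers the whole image, including the flat background.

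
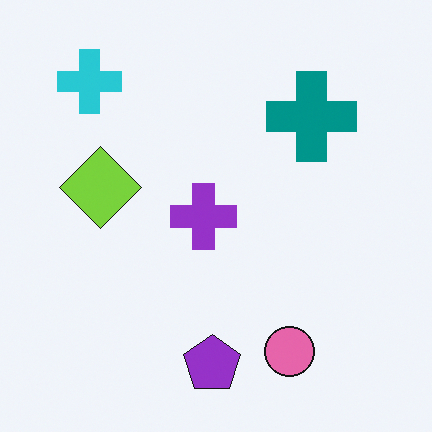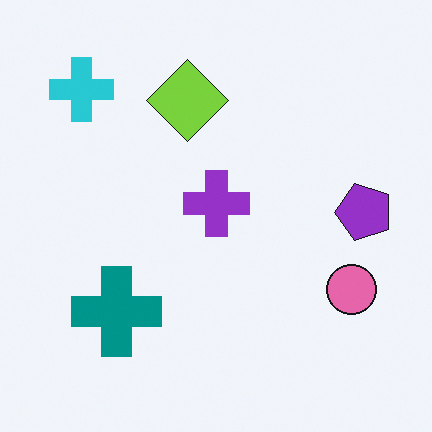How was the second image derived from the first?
This is the original image transposed (reflected across the top-left ↔ bottom-right diagonal).

Shapes have swapped their row and column positions — what was in the top-right is now in the bottom-left — a diagonal reflection.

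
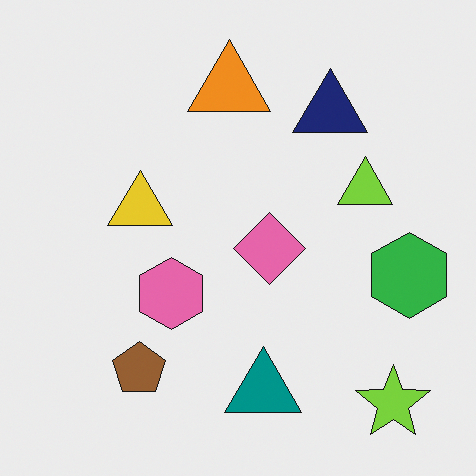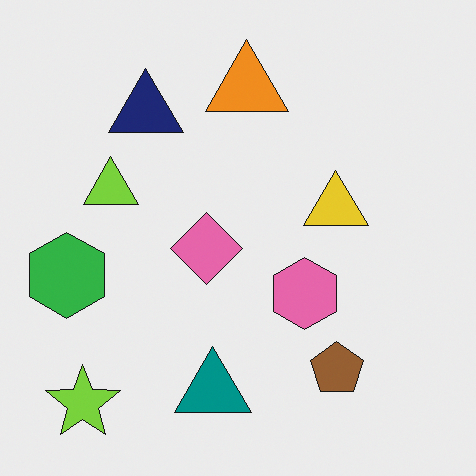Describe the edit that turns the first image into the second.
The second image is the first flipped horizontally (left ↔ right).

The green hexagon is in the right of the first image and the left of the second — shapes on opposite sides of the vertical midline have swapped in a mirror flip.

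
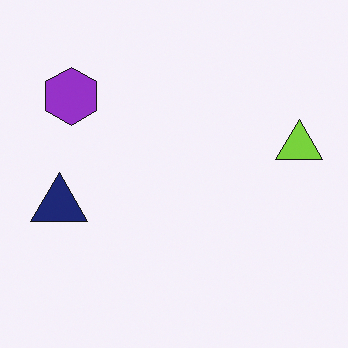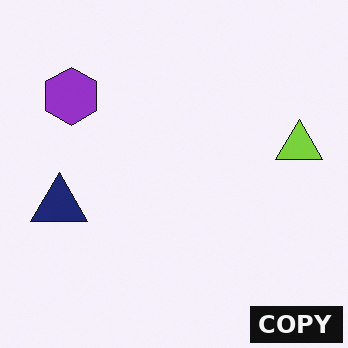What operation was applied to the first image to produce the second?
The image was watermarked with the text "COPY" in the lower-right corner.

A dark label reading "COPY" appears in the lower-right corner.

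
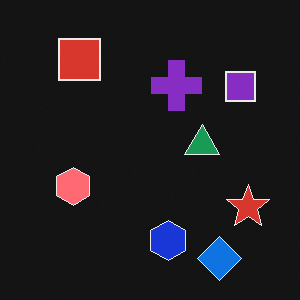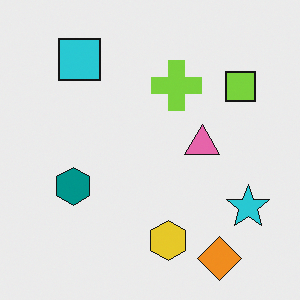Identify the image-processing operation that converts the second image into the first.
It was color-inverted (negative).

The light background has become dark and every shape's color is its complement — a photographic negative.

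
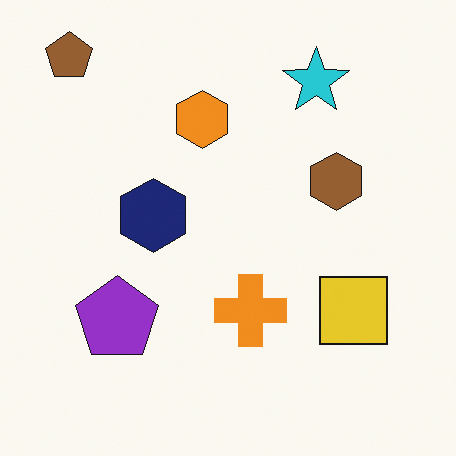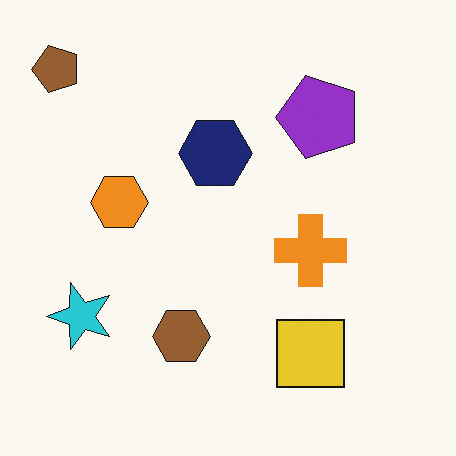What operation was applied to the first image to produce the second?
The second image is the first transposed (reflected across the top-left ↔ bottom-right diagonal).

Shapes have swapped their row and column positions — what was in the top-right is now in the bottom-left — a diagonal reflection.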